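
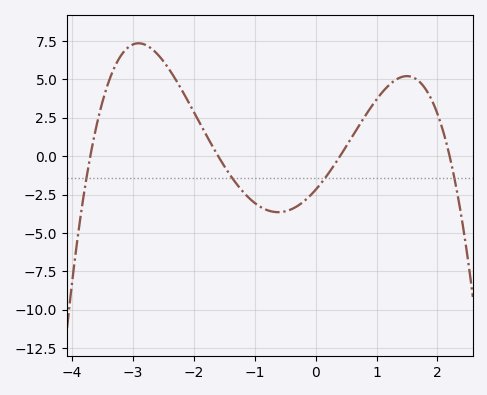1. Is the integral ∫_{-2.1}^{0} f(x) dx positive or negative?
negative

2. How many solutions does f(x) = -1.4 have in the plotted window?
4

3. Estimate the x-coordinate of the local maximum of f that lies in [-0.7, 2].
1.5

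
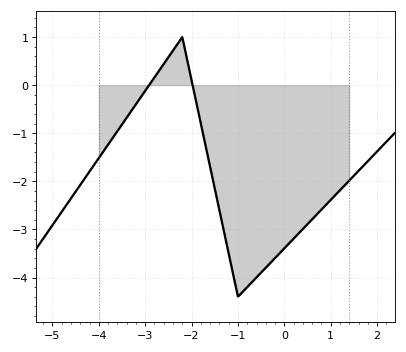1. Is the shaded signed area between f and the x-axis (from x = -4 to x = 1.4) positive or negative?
negative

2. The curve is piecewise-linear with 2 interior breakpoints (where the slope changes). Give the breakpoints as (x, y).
(-2.2, 1); (-1, -4.4)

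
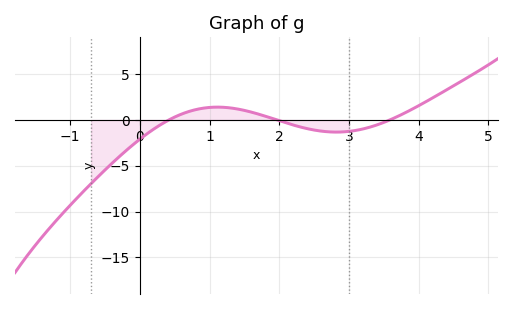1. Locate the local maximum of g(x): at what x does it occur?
1.11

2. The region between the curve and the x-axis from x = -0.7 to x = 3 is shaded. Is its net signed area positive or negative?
negative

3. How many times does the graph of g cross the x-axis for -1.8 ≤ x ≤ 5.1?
3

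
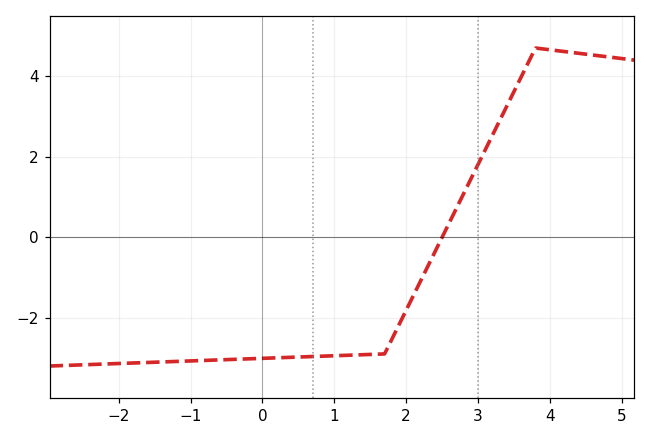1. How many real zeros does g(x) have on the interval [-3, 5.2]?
1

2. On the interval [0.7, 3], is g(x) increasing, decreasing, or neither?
increasing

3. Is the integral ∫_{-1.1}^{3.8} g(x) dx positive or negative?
negative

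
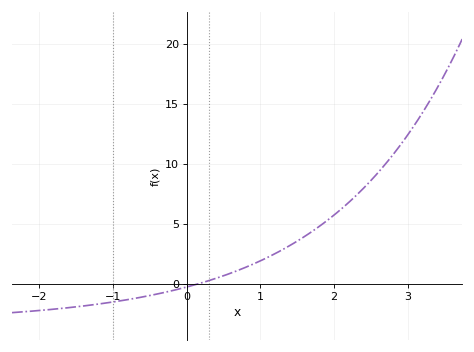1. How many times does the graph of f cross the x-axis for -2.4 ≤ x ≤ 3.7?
1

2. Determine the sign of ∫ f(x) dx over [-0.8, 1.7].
positive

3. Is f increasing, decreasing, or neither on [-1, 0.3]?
increasing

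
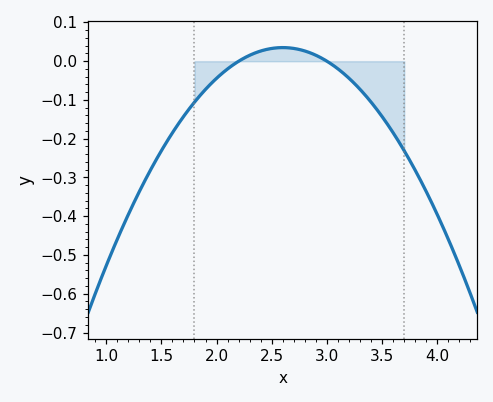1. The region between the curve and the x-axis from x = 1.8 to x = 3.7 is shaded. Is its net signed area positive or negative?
negative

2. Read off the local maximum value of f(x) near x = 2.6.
0.04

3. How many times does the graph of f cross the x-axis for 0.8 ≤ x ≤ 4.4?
2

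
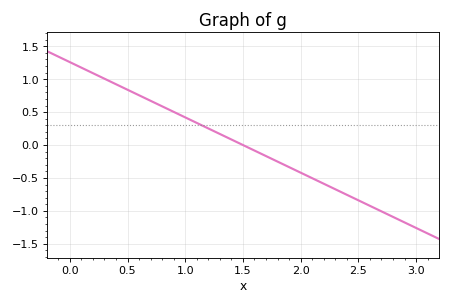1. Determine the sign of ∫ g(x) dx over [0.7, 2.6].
negative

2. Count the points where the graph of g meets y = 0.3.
1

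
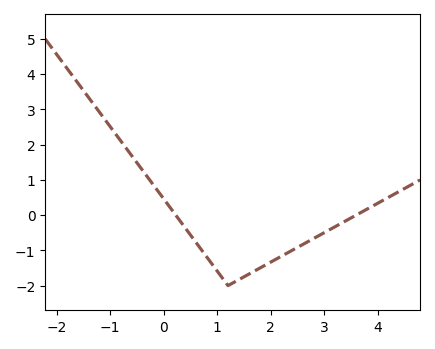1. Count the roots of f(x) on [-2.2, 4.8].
2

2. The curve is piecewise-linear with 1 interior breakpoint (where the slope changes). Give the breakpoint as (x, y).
(1.2, -2)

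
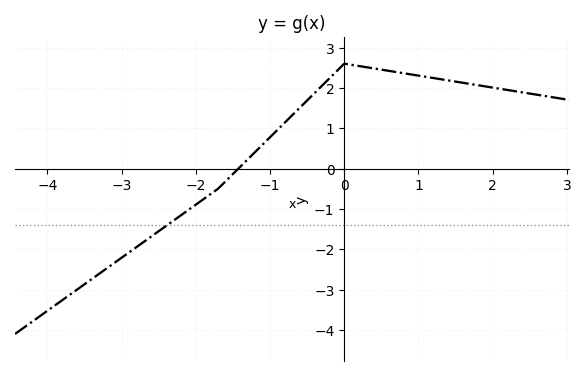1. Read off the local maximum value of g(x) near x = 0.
2.6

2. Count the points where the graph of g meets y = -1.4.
1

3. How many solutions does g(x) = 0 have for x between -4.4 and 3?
1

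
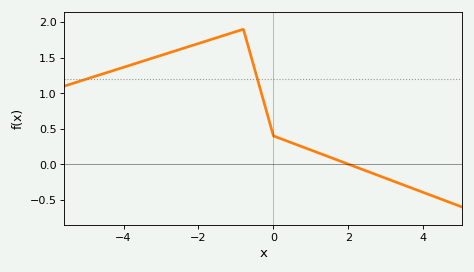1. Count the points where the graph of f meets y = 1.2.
2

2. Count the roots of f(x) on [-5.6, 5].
1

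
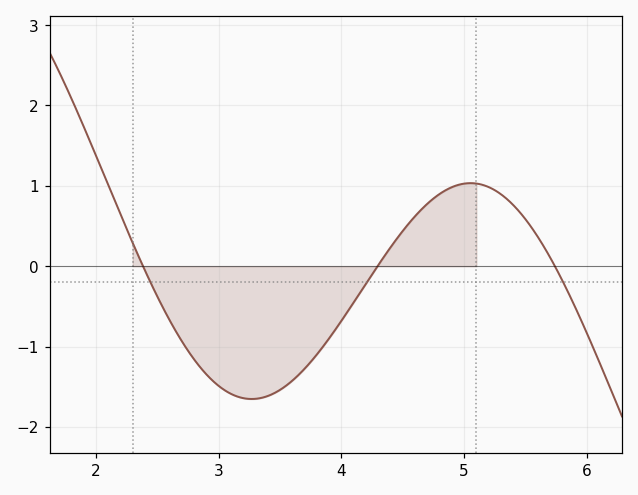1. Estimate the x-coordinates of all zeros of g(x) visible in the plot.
2.4, 4.3, 5.7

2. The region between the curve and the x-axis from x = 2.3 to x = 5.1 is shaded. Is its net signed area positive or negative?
negative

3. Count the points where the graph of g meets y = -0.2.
3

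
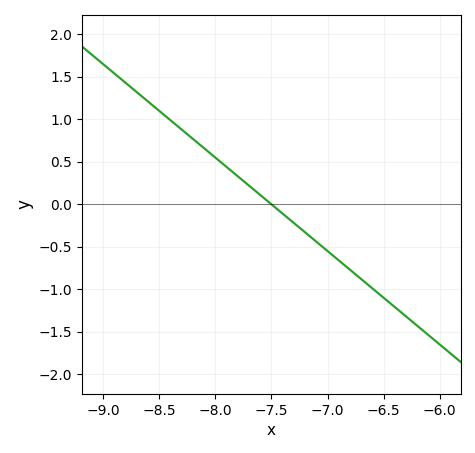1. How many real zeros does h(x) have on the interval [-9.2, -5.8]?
1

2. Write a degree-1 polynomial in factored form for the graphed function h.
y = -1.1(x + 7.5)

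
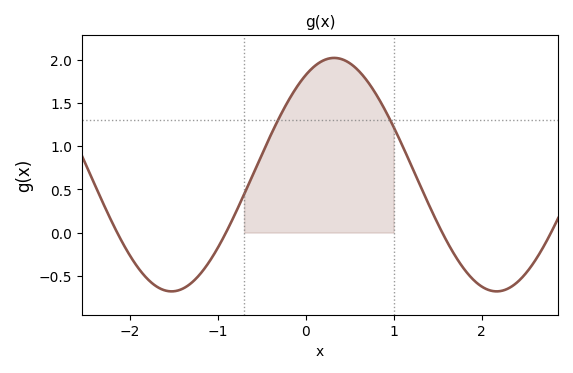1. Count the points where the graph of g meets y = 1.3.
2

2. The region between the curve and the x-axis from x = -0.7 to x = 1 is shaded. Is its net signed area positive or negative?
positive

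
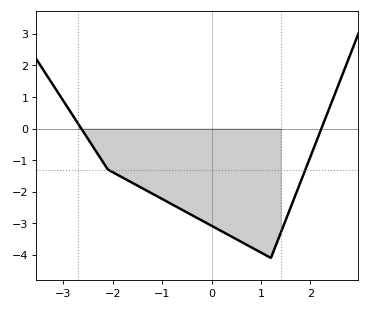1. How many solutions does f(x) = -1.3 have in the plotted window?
2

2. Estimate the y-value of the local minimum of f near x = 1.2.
-4.1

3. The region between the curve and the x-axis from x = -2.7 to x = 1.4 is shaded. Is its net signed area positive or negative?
negative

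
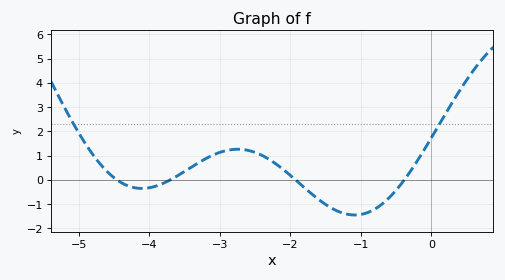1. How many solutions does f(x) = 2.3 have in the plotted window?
2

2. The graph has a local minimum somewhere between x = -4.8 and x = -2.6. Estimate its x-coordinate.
-4.1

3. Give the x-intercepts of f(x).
-4.46, -3.7, -1.93, -0.385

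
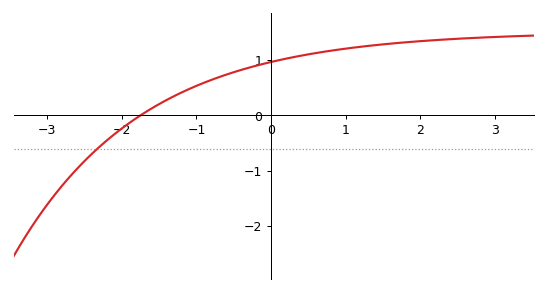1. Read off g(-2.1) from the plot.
-0.339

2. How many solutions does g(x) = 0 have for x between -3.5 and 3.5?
1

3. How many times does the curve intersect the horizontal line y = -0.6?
1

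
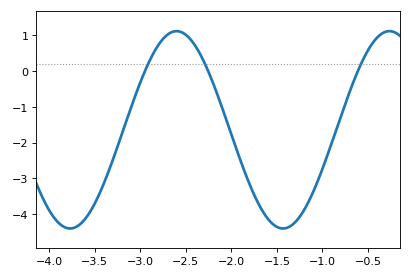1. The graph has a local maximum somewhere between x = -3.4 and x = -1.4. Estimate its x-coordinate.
-2.6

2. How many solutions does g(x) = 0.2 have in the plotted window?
3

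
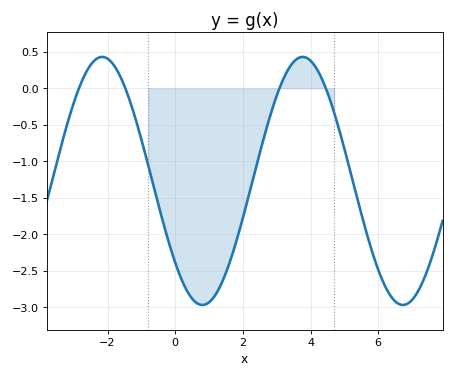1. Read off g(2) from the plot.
-1.77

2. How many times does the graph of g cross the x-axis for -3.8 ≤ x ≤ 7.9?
4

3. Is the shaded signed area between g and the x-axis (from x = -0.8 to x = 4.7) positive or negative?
negative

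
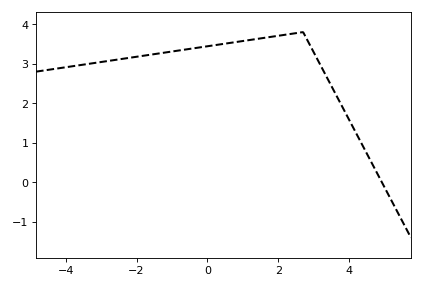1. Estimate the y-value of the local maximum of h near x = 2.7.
3.8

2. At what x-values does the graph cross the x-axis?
5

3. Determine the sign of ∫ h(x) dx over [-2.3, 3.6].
positive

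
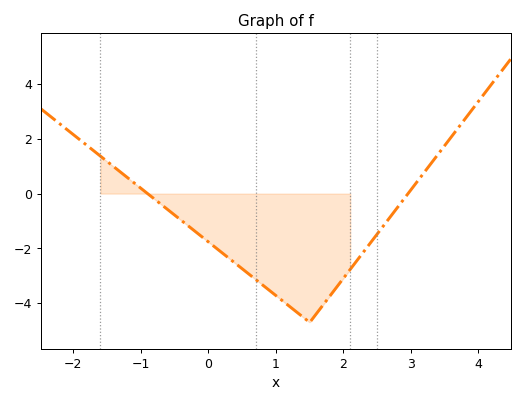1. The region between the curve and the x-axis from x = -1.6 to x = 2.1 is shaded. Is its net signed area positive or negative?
negative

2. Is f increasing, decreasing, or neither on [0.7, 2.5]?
neither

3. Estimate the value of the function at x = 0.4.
-2.6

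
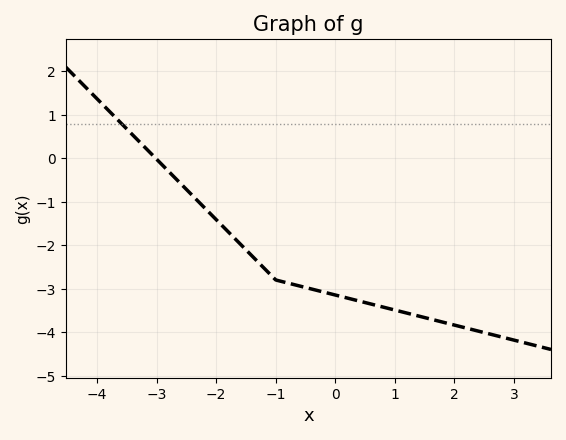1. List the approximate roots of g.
-3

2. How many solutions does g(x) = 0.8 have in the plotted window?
1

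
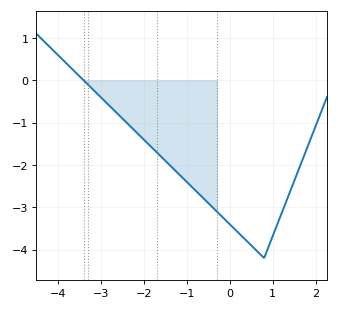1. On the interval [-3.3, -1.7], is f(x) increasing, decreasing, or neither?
decreasing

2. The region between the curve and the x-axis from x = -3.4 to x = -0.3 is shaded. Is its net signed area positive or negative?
negative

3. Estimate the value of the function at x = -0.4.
-3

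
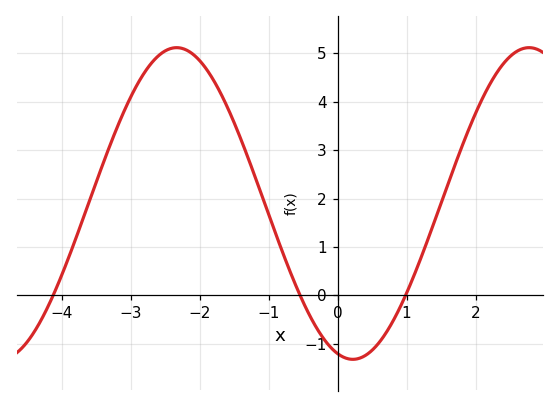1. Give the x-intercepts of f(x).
-4.12, -0.543, 0.985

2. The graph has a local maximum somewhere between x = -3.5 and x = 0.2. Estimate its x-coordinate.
-2.33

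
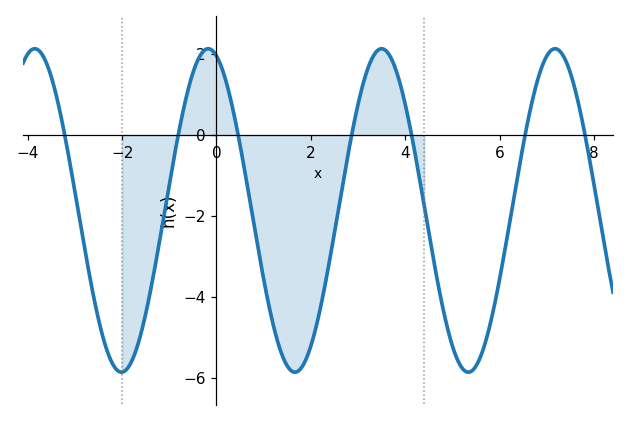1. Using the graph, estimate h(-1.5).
-4.41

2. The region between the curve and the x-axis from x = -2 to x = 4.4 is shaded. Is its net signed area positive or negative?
negative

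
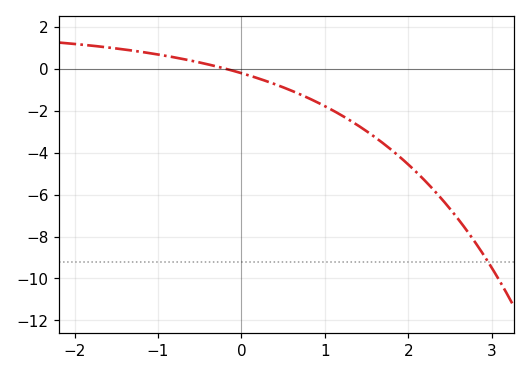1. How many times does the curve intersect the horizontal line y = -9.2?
1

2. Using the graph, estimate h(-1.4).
1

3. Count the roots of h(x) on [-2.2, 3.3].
1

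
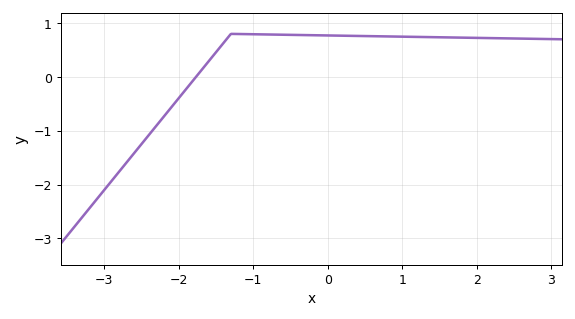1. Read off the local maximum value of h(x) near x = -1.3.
0.8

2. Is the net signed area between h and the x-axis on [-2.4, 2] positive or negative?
positive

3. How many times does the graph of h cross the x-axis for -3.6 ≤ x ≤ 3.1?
1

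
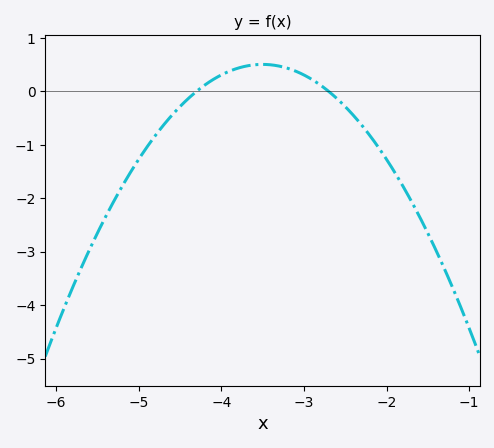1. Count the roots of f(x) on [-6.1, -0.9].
2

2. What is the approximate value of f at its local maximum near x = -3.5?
0.506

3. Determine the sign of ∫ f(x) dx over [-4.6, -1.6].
negative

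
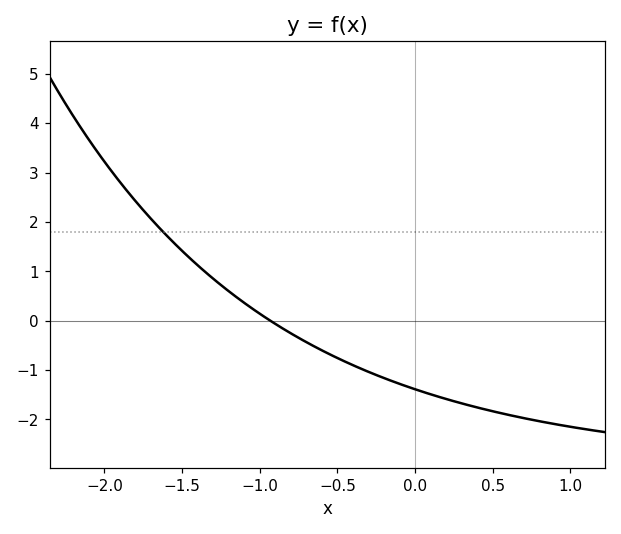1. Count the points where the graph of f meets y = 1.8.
1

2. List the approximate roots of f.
-0.95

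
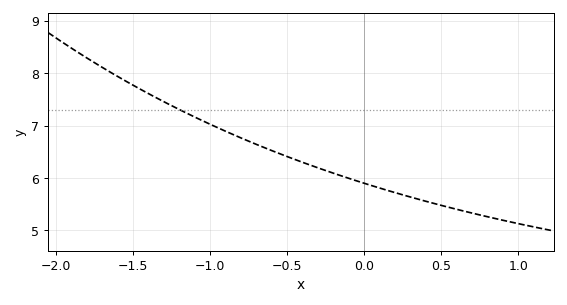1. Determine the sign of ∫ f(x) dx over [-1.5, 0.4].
positive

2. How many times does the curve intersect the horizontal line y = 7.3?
1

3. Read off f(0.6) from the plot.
5.4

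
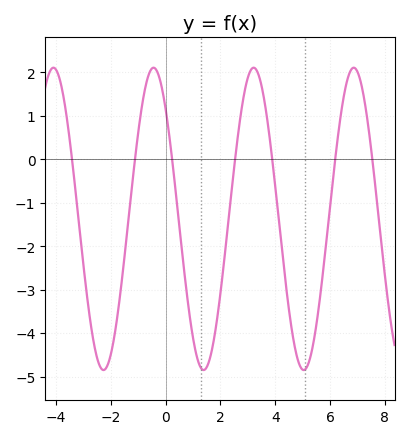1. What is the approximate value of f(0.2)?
0.2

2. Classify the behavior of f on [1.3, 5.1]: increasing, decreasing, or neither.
neither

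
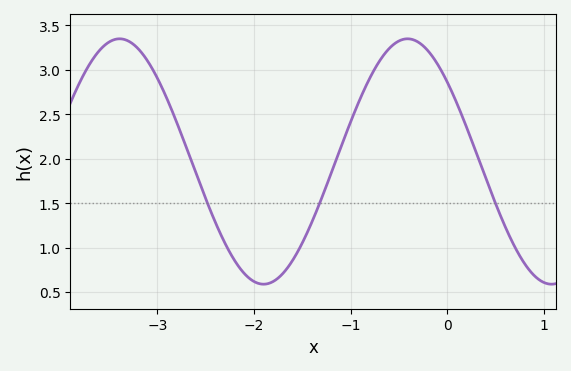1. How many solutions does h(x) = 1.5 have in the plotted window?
3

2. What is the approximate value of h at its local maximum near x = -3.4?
3.35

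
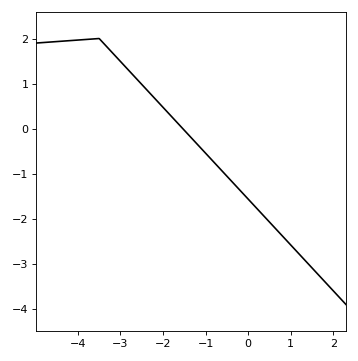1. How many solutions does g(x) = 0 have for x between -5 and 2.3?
1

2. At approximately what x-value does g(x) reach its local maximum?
-3.5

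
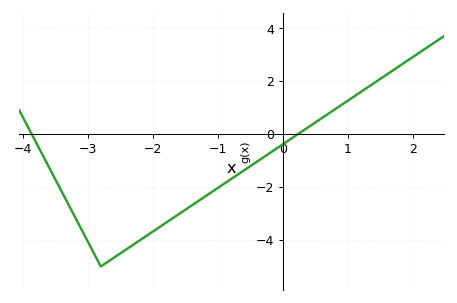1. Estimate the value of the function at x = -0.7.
-1.53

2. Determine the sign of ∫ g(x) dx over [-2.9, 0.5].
negative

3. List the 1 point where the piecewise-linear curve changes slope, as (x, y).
(-2.8, -5)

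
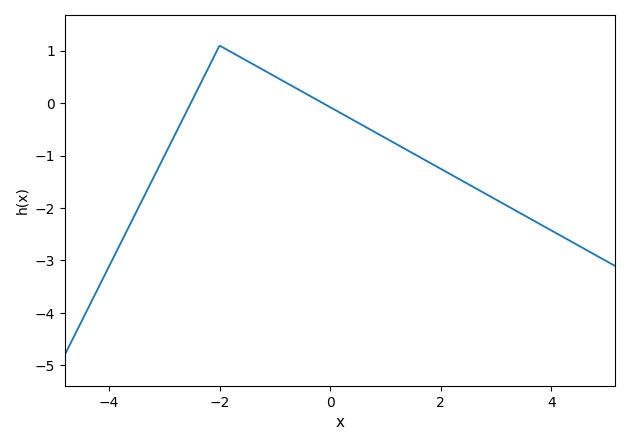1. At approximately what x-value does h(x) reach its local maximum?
-2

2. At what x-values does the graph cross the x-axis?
-2.52, -0.128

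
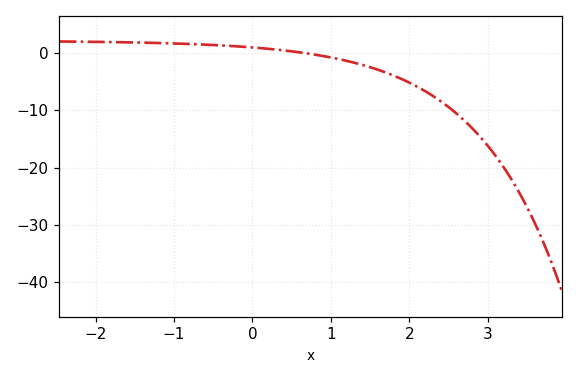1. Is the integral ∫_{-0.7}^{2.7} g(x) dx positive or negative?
negative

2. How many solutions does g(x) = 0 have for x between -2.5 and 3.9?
1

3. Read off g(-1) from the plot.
1.7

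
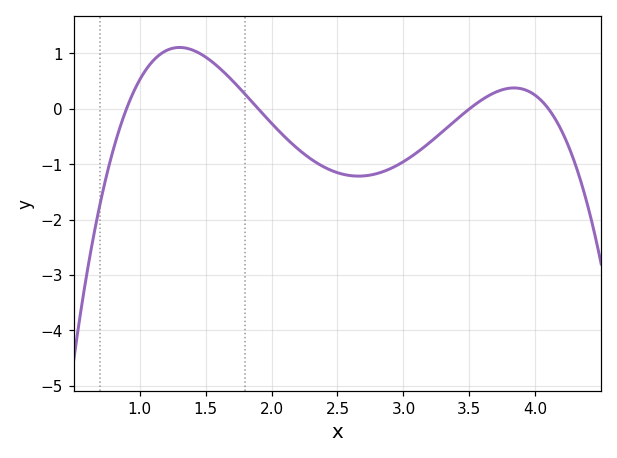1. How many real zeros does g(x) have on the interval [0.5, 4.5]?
4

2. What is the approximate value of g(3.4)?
-0.2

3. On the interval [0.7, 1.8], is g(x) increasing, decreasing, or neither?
neither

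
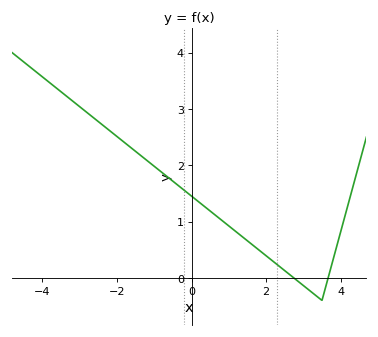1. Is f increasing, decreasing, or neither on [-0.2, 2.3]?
decreasing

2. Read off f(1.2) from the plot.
0.8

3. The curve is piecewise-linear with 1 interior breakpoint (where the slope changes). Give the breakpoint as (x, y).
(3.5, -0.4)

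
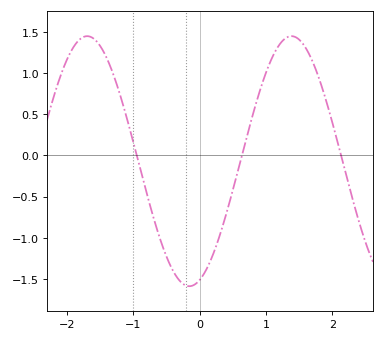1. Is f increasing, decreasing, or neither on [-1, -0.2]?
decreasing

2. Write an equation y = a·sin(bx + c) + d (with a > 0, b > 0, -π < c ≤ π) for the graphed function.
y = 1.52sin(2x - 1.3) - 0.07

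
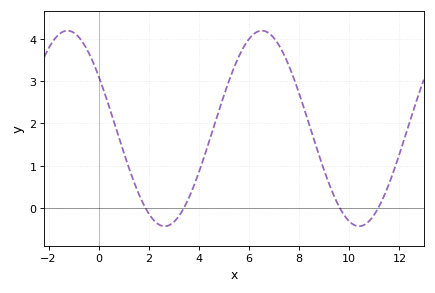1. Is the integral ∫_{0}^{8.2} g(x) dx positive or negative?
positive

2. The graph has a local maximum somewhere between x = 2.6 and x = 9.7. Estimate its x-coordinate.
6.6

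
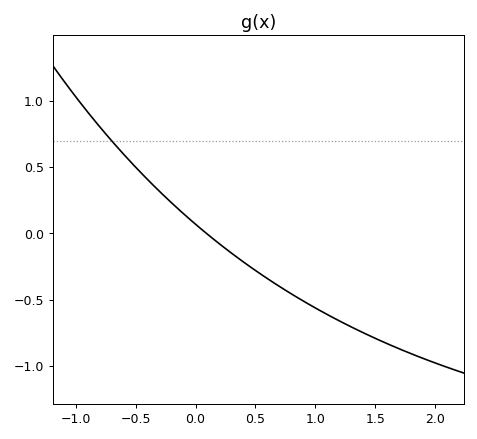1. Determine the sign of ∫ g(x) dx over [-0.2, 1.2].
negative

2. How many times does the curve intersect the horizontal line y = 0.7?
1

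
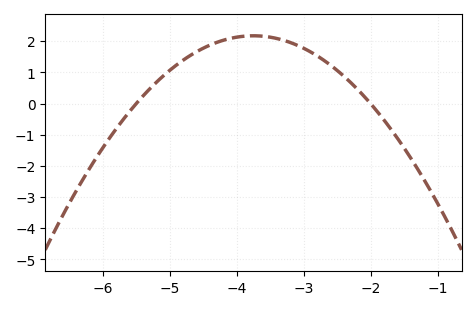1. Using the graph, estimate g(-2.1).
0.241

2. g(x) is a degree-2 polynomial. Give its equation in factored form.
y = -0.71(x + 5.5)(x + 2)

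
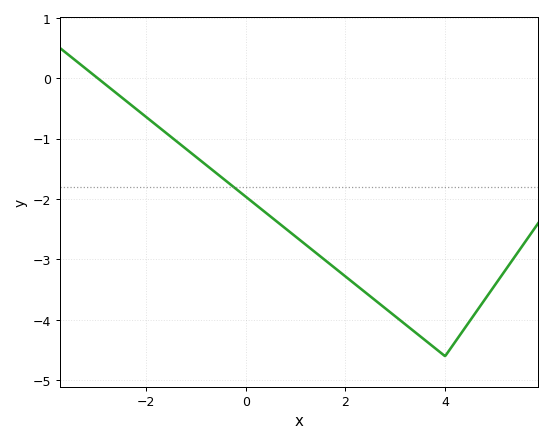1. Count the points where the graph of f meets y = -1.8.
1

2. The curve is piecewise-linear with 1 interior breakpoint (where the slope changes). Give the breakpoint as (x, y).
(4, -4.6)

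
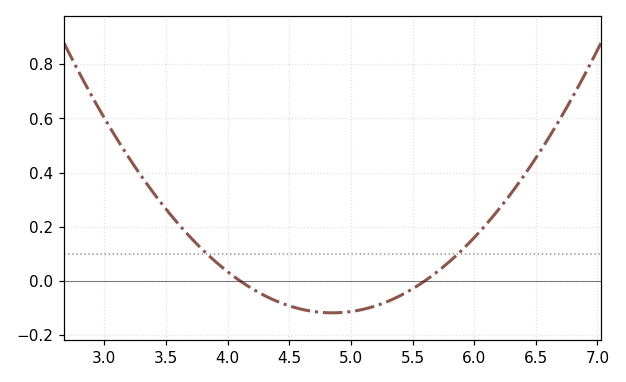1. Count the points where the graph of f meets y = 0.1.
2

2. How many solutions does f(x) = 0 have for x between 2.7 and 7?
2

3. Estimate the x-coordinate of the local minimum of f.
4.85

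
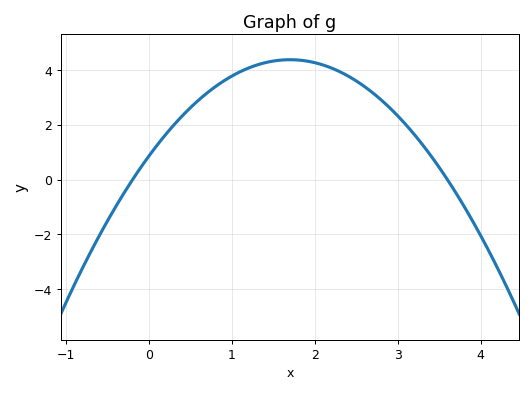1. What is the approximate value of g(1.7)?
4.37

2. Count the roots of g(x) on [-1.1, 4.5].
2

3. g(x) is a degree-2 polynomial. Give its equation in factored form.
y = -1.21(x + 0.2)(x - 3.6)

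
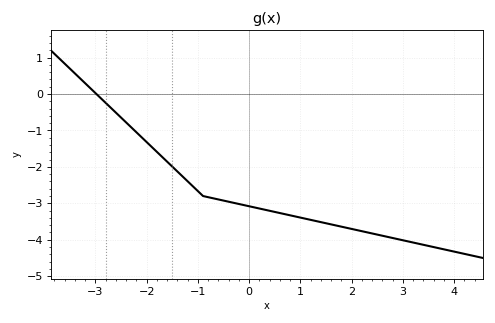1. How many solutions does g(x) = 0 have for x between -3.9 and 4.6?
1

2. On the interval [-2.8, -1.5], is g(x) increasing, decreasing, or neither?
decreasing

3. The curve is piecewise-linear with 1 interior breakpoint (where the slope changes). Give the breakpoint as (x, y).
(-0.9, -2.8)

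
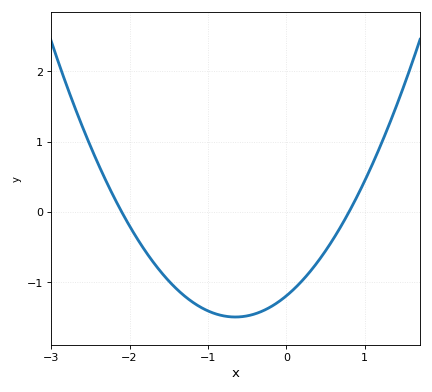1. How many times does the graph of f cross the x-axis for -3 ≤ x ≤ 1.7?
2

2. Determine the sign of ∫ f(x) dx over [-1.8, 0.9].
negative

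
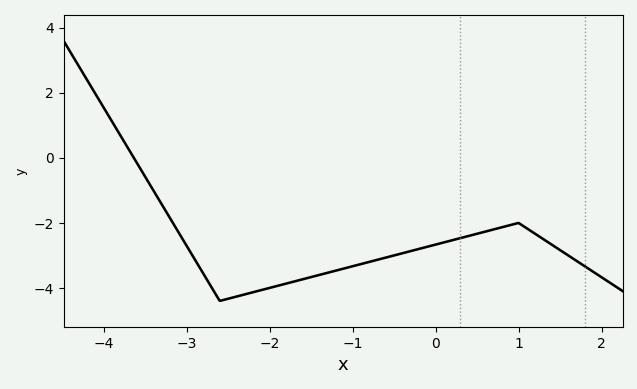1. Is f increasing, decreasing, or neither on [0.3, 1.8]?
neither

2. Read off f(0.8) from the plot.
-2.13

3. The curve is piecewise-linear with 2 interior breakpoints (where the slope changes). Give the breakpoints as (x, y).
(-2.6, -4.4); (1, -2)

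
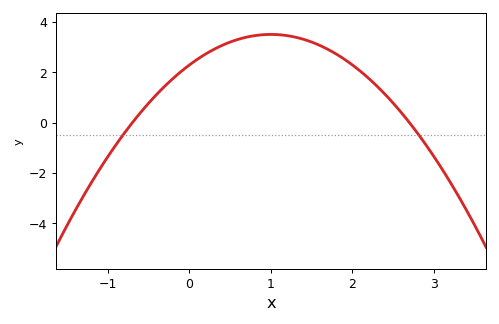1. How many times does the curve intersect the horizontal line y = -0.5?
2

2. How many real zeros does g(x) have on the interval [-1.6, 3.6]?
2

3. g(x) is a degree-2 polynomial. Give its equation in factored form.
y = -1.21(x + 0.7)(x - 2.7)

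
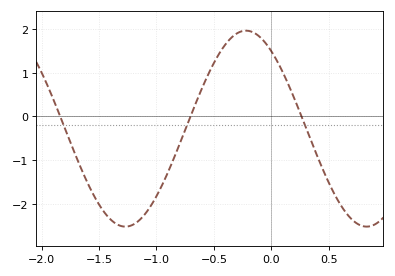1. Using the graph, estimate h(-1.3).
-2.51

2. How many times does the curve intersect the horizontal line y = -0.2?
3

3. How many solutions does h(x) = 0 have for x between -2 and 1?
3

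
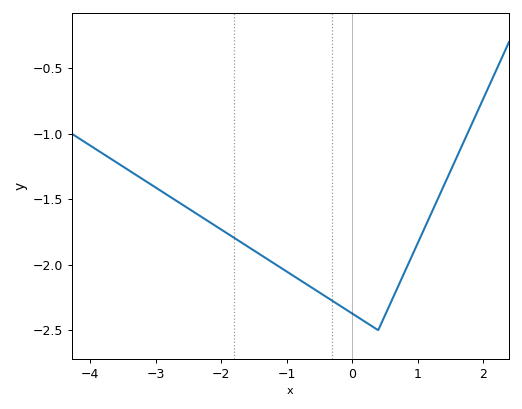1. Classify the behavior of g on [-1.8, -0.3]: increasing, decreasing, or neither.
decreasing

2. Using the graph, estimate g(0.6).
-2.28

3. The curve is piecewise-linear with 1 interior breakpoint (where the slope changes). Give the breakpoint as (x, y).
(0.4, -2.5)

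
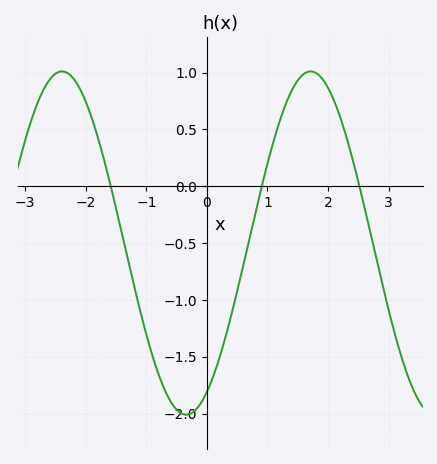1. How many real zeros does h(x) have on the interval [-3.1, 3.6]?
3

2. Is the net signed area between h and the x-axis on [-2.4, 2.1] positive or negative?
negative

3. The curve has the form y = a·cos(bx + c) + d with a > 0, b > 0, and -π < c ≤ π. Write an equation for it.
y = 1.51cos(1.5x - 2.6) - 0.5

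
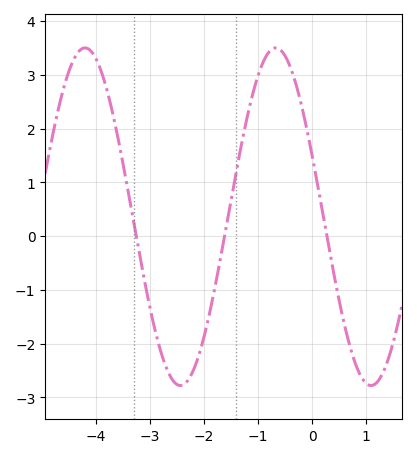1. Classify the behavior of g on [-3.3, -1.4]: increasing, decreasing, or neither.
neither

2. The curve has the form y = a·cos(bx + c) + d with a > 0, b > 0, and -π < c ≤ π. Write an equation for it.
y = 3.14cos(1.8x + 1.2) + 0.36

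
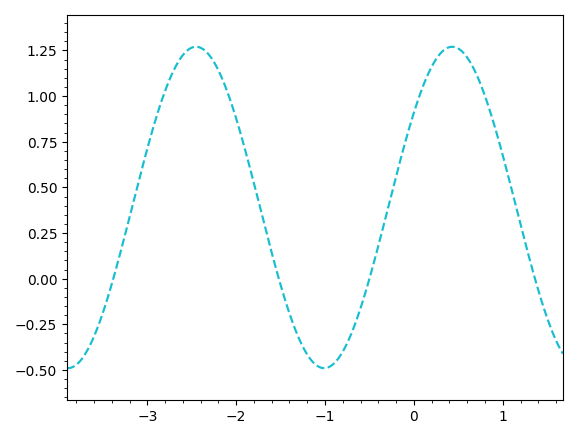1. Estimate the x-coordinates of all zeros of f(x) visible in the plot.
-3.4, -1.5, -0.5, 1.4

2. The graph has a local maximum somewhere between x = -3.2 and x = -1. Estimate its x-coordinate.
-2.5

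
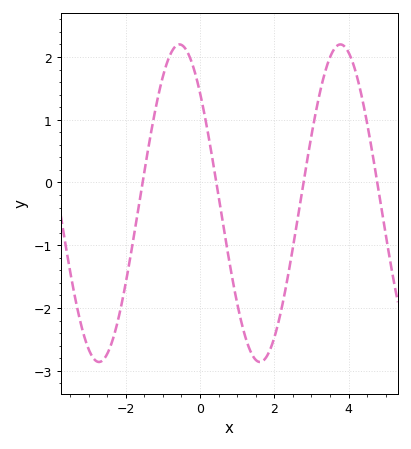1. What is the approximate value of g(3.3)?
1.61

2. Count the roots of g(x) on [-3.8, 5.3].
4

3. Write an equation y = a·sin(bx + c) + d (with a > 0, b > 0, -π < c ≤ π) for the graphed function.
y = 2.53sin(1.45x + 2.37) - 0.33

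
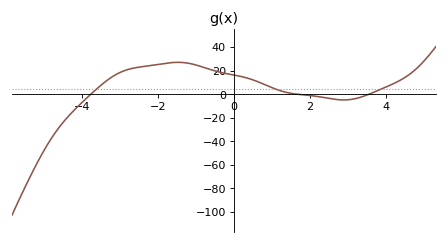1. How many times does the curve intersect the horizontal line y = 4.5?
3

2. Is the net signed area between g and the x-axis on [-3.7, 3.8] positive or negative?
positive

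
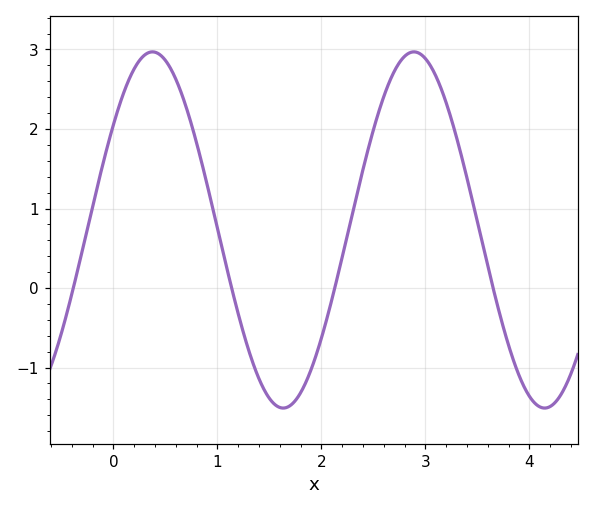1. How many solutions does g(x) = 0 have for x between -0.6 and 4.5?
4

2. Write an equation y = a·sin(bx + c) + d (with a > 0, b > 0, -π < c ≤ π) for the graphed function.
y = 2.24sin(2.5x + 0.63) + 0.73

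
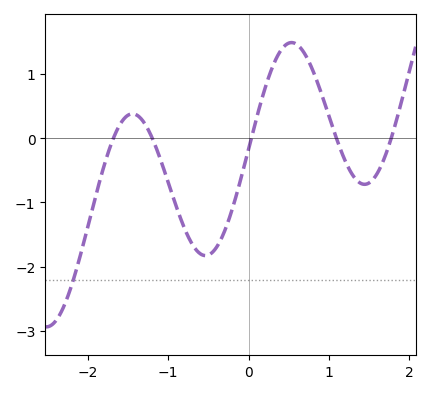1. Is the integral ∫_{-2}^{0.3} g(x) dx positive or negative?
negative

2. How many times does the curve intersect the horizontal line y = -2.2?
1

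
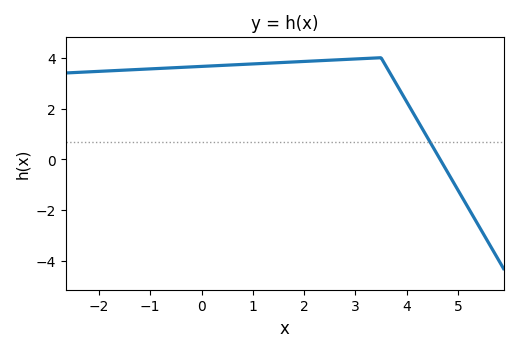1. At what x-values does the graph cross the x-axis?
4.6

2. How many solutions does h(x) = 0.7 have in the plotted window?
1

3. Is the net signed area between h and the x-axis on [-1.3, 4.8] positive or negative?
positive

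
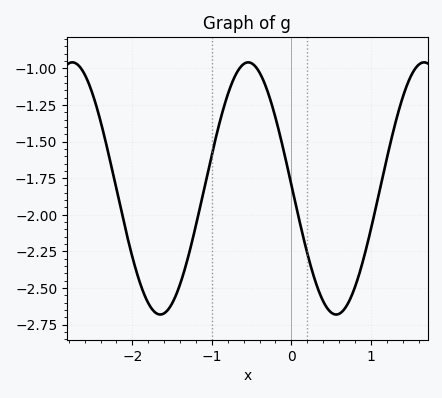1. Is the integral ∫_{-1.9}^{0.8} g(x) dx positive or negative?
negative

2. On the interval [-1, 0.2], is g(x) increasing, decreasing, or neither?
neither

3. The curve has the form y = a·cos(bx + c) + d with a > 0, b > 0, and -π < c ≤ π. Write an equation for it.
y = 0.86cos(2.8x + 1.5) - 1.82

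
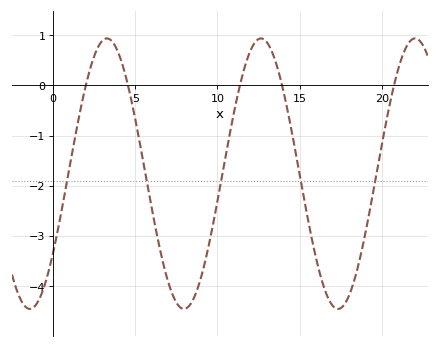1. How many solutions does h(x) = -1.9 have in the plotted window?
5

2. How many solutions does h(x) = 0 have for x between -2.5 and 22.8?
5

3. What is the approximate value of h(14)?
-0.1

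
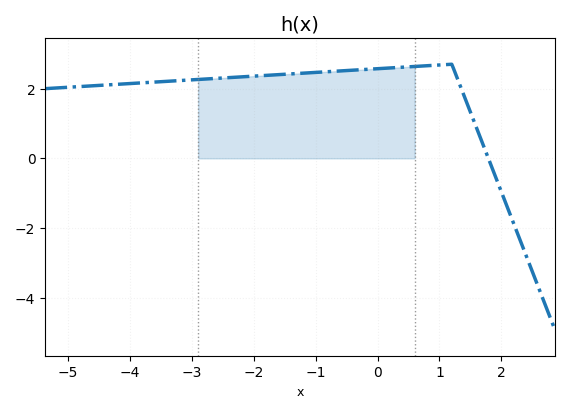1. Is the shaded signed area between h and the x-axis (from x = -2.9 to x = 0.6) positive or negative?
positive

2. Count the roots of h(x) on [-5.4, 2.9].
1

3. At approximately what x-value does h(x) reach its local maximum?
1.2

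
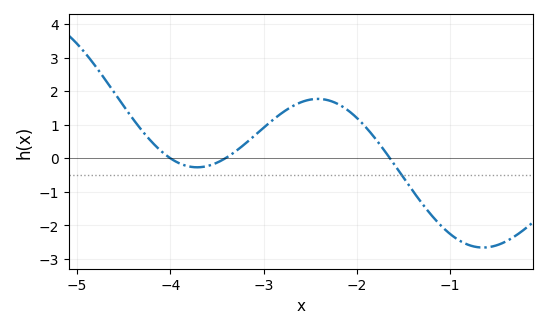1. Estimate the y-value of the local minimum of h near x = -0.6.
-2.66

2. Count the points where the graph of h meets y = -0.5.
1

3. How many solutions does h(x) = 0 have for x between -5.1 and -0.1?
3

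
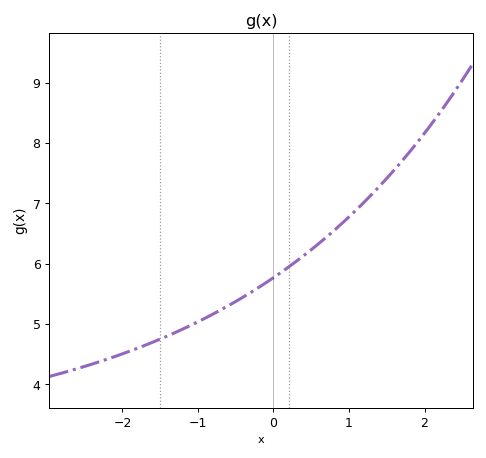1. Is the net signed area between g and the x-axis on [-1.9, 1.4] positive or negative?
positive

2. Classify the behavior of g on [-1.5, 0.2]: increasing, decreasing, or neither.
increasing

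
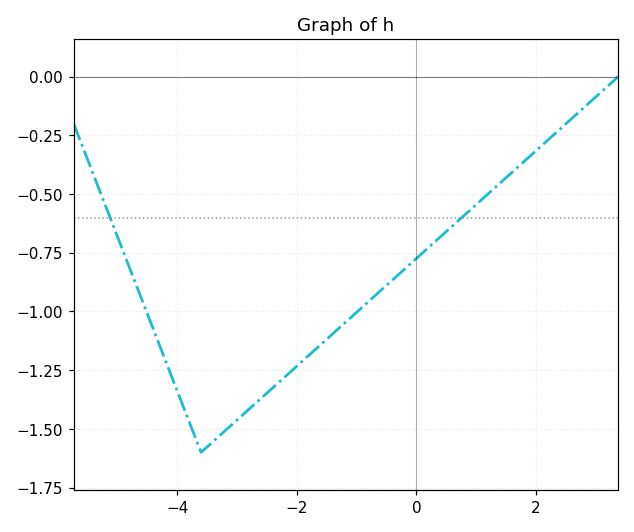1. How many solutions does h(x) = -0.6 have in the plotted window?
2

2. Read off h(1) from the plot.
-0.54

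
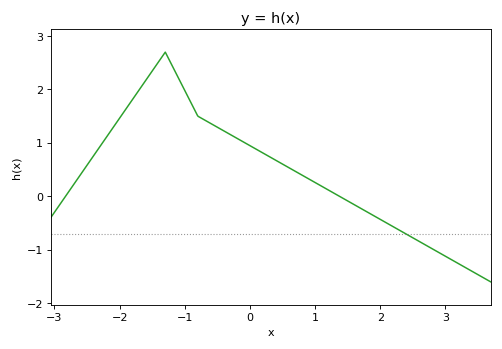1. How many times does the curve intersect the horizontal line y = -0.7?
1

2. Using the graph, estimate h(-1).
1.98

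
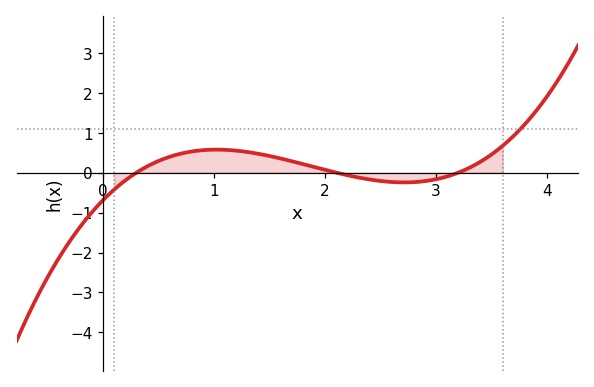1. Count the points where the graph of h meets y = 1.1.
1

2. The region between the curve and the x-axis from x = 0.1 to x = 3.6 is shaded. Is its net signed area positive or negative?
positive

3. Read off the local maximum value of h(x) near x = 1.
0.6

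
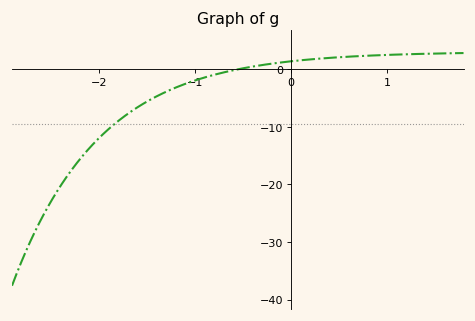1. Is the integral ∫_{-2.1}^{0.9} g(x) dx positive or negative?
negative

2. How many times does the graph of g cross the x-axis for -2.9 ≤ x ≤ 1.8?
1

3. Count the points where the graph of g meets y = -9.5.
1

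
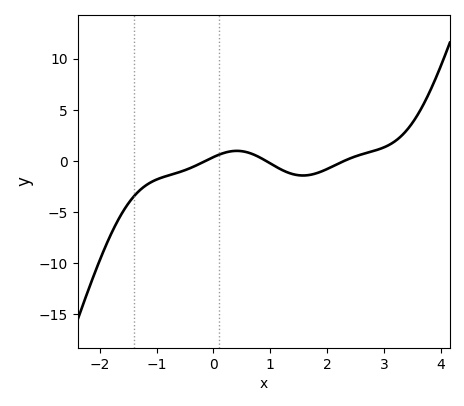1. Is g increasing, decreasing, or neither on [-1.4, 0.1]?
increasing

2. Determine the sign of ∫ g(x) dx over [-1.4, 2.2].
negative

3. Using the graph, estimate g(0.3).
1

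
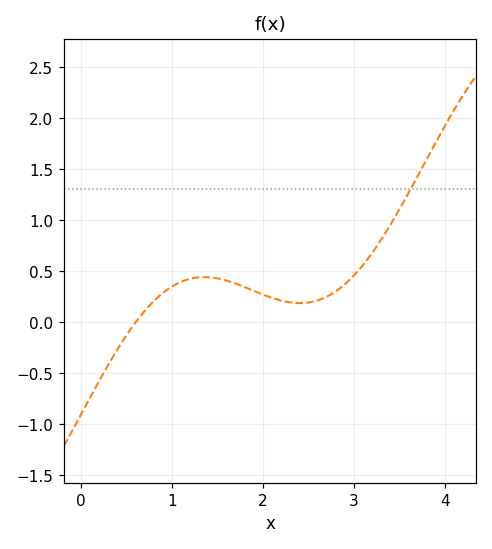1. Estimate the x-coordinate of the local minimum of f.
2.4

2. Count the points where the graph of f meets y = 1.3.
1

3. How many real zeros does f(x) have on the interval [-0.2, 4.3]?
1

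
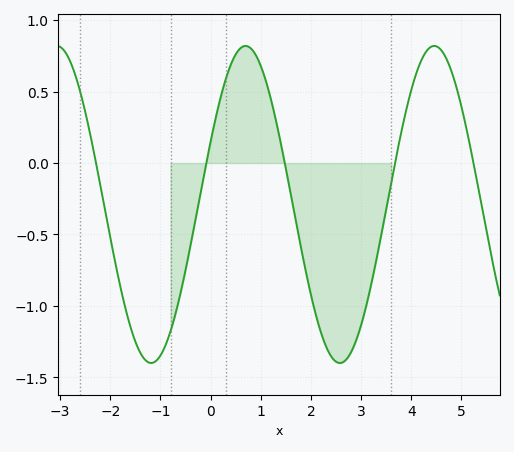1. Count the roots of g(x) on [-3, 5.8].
5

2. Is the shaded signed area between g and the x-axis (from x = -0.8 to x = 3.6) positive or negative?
negative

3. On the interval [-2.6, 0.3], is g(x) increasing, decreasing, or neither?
neither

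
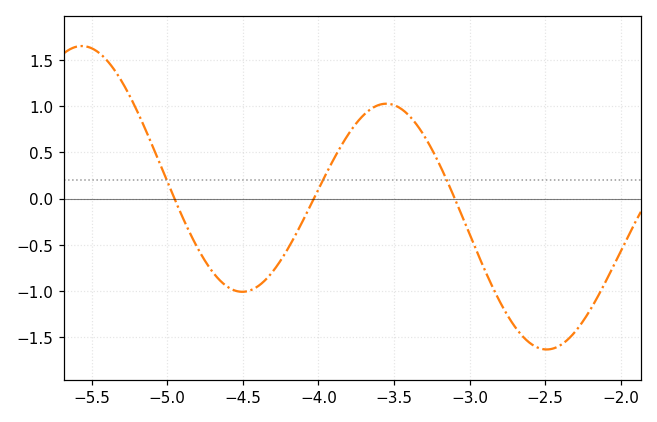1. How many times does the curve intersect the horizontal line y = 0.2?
3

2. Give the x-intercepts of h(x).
-4.95, -4.03, -3.1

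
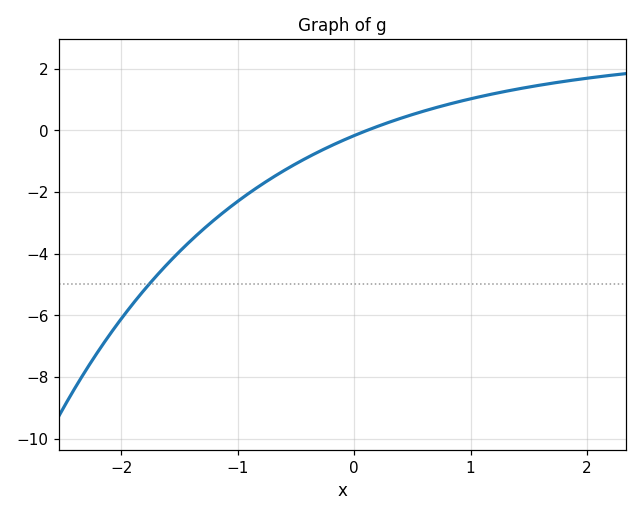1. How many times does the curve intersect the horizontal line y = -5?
1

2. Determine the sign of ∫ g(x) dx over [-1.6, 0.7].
negative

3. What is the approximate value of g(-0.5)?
-1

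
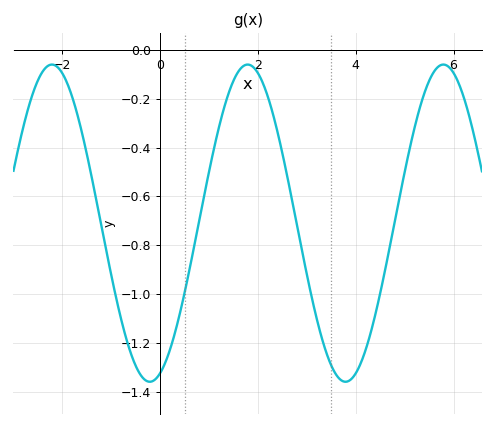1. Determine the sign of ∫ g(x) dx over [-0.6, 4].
negative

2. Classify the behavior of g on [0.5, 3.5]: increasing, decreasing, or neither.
neither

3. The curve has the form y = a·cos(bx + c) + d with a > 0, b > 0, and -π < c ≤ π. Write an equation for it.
y = 0.65cos(1.57x - 2.81) - 0.71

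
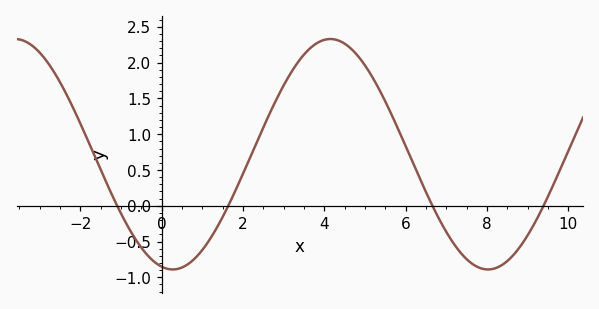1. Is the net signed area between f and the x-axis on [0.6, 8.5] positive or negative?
positive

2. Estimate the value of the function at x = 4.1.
2.33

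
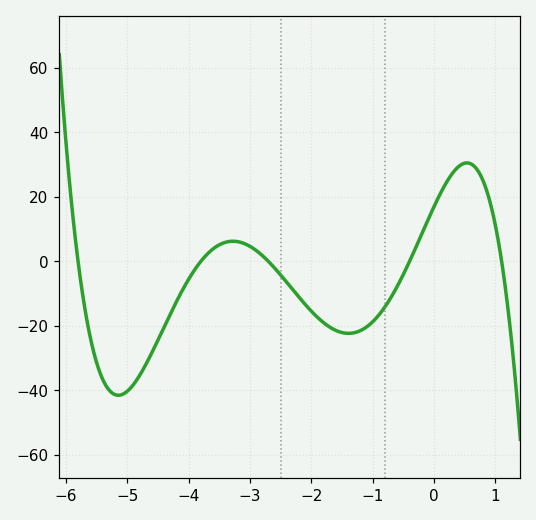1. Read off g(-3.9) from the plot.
-2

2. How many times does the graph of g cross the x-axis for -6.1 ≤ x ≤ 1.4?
5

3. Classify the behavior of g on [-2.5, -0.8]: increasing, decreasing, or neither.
neither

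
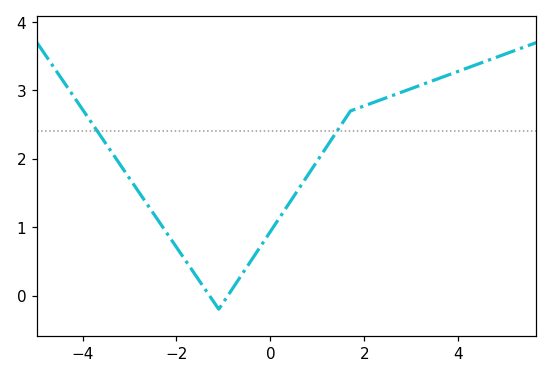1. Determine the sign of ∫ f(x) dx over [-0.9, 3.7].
positive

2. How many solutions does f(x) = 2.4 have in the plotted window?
2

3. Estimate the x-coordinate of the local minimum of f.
-1.2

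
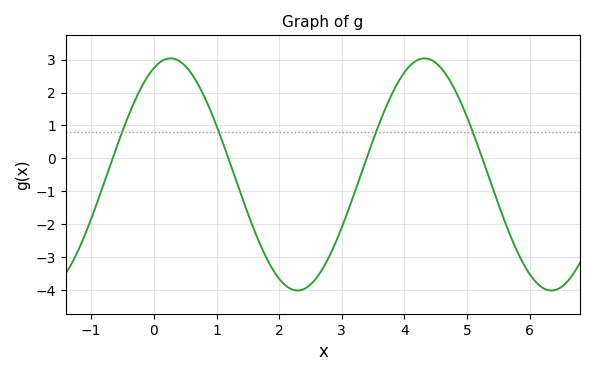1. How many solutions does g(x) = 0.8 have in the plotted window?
4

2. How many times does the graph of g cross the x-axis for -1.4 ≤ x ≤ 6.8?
4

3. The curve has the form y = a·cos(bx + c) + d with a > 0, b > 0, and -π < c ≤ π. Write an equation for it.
y = 3.53cos(1.55x - 0.412) - 0.49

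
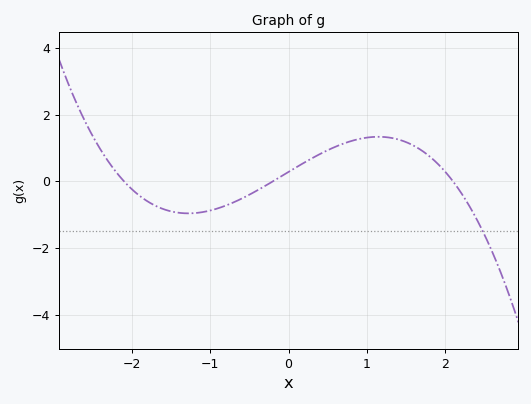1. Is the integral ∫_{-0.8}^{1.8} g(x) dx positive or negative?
positive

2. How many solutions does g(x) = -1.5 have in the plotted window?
1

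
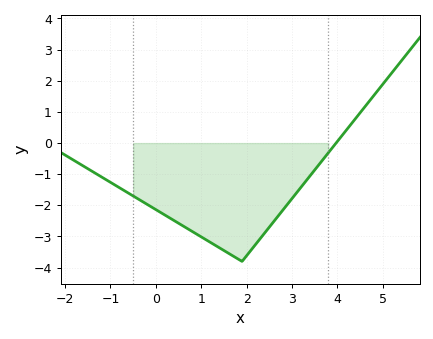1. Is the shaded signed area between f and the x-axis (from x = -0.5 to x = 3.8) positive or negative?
negative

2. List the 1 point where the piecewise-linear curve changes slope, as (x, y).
(1.9, -3.8)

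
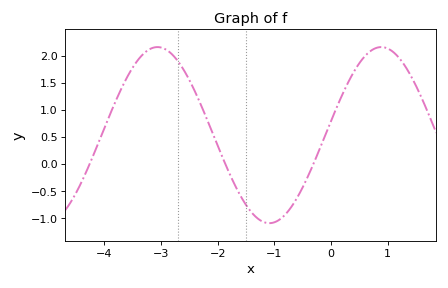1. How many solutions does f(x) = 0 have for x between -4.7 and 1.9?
3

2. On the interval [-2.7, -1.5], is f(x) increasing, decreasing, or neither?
decreasing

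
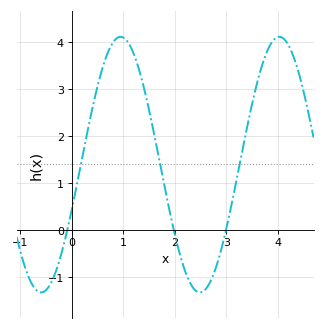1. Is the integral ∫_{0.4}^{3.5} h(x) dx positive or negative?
positive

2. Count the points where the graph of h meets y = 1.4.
3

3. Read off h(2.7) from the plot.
-1.08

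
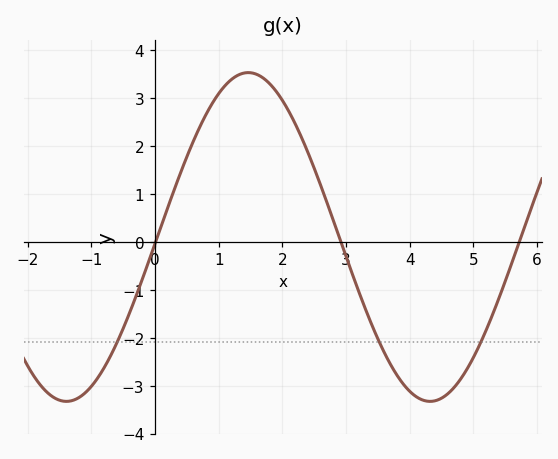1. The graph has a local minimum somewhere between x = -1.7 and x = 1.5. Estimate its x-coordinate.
-1.39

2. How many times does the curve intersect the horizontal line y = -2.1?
3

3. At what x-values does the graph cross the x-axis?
0.01, 2.92, 5.72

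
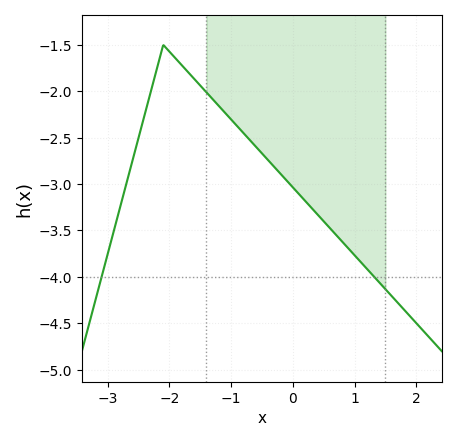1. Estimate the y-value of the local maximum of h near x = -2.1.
-1.5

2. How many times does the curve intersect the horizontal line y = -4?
2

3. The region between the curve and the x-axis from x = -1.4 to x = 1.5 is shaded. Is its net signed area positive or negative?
negative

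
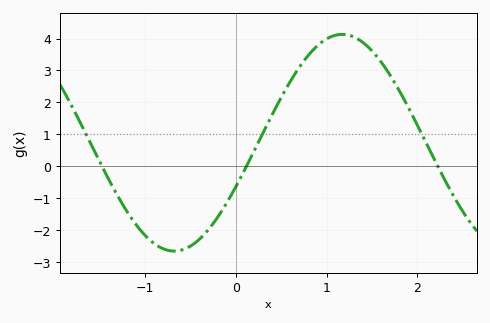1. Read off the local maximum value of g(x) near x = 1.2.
4.1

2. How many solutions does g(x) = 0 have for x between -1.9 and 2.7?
3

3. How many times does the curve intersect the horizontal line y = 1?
3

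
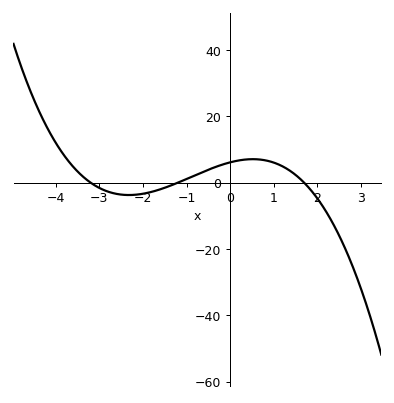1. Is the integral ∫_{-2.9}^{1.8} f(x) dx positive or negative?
positive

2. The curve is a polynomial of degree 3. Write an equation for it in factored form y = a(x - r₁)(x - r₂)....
y = -0.94(x + 3.2)(x + 1.2)(x - 1.7)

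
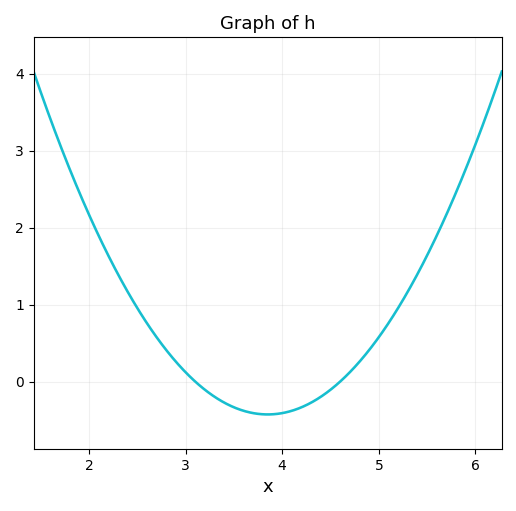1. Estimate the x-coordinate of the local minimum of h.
3.8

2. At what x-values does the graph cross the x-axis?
3.1, 4.6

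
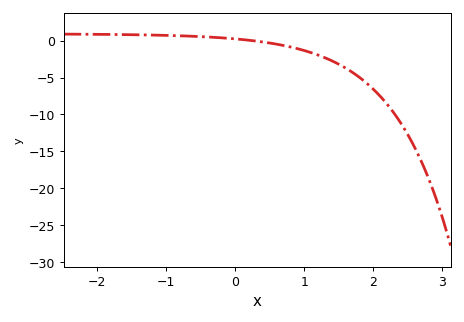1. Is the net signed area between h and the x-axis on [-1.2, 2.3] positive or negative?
negative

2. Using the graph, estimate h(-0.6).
0.579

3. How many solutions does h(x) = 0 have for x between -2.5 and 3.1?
1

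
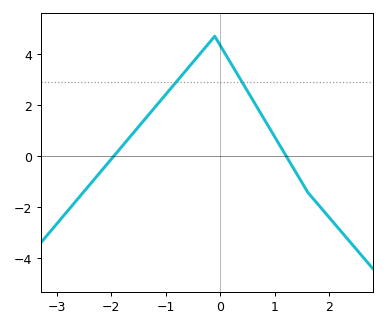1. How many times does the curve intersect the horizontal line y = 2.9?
2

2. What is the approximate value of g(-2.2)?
-0.6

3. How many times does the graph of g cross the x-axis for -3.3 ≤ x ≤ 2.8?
2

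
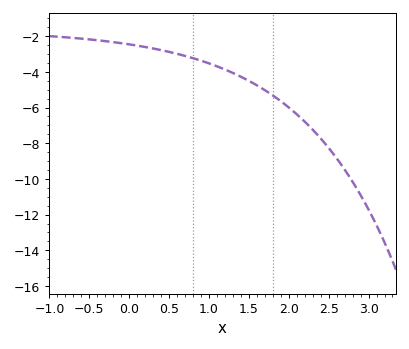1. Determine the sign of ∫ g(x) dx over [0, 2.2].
negative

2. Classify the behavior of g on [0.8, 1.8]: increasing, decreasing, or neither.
decreasing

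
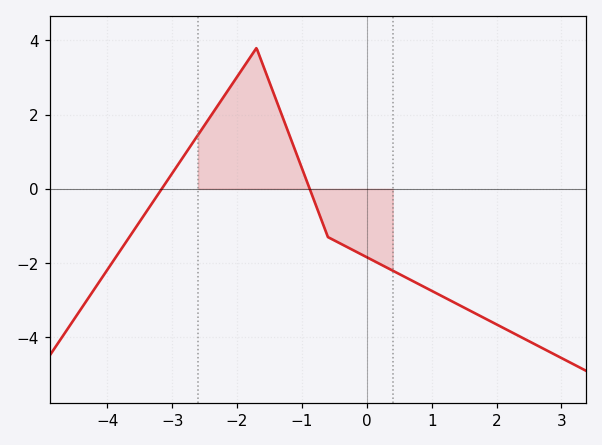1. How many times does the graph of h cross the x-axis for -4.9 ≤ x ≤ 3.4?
2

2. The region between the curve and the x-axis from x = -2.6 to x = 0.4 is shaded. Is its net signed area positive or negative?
positive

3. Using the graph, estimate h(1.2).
-3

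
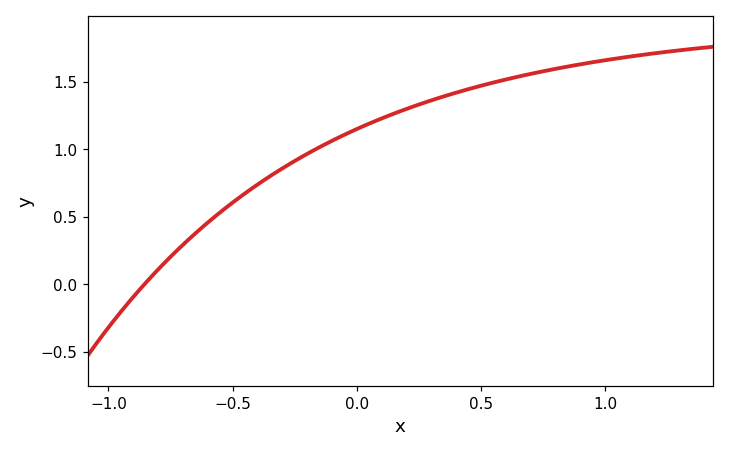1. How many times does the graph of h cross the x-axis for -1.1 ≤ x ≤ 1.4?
1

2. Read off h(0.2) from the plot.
1.3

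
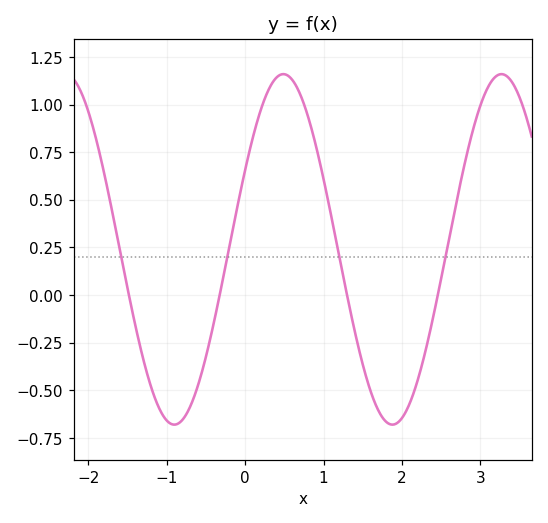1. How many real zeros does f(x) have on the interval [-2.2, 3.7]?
4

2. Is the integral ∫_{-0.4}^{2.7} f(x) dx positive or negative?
positive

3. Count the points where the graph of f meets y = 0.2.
4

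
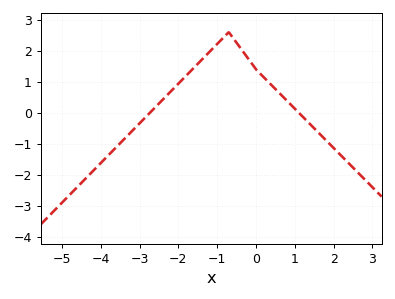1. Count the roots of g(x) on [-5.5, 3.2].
2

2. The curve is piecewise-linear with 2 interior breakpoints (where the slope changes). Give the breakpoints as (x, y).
(-0.7, 2.6); (0, 1.4)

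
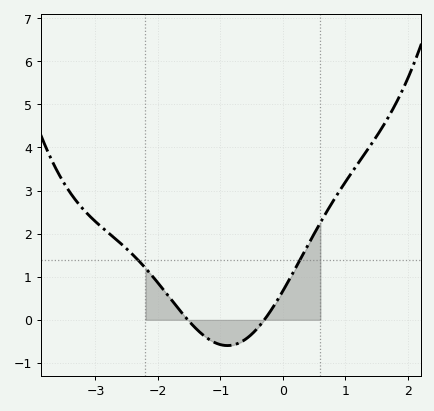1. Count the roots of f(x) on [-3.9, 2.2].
2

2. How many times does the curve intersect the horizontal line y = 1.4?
2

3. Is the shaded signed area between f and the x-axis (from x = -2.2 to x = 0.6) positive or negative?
positive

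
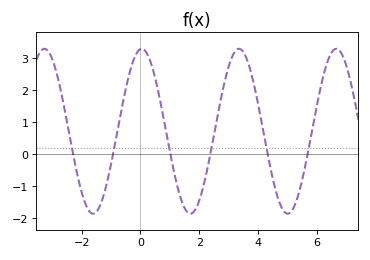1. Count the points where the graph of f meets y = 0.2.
6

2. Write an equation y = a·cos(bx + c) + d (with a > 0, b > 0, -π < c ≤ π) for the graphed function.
y = 2.58cos(1.9x - 0.08) + 0.72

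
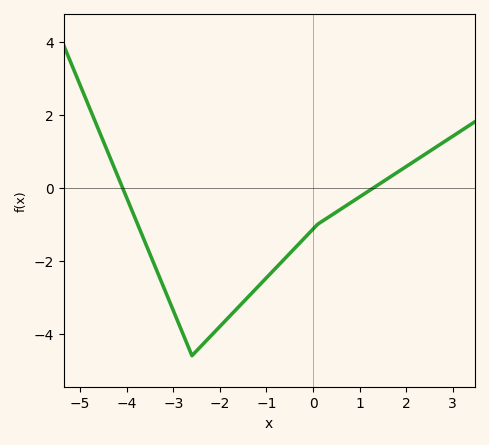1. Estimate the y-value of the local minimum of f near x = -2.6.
-4.6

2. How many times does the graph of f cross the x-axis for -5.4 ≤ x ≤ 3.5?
2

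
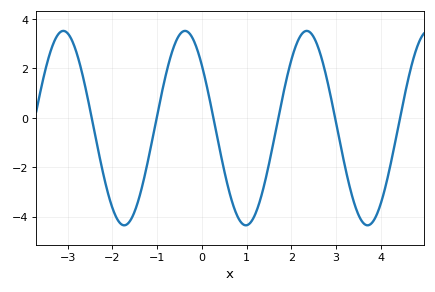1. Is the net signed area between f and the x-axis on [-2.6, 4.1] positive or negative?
negative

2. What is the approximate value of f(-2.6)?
1.2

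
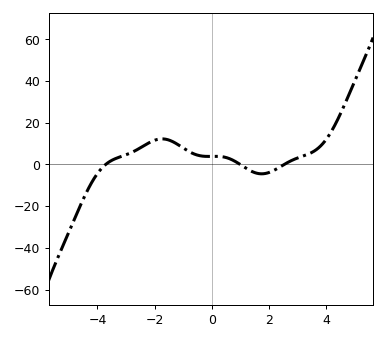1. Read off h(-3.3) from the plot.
3.18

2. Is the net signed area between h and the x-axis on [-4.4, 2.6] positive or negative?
positive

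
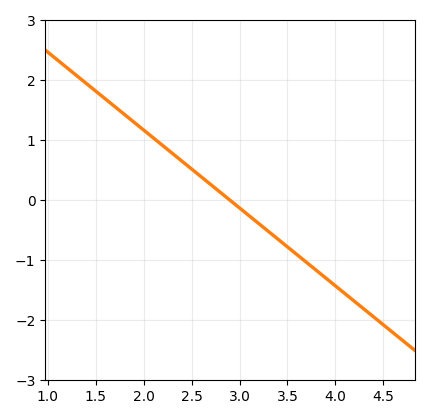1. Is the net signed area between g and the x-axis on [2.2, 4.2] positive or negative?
negative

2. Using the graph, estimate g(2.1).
1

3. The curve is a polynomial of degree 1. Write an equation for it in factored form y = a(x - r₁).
y = -1.3(x - 2.9)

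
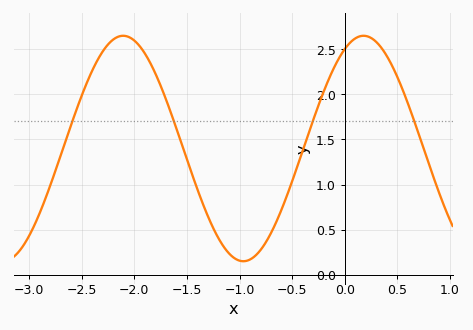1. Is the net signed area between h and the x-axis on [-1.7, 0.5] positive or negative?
positive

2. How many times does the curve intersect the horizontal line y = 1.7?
4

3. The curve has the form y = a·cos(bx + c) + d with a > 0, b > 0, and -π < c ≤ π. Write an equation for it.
y = 1.25cos(2.8x - 0.49) + 1.4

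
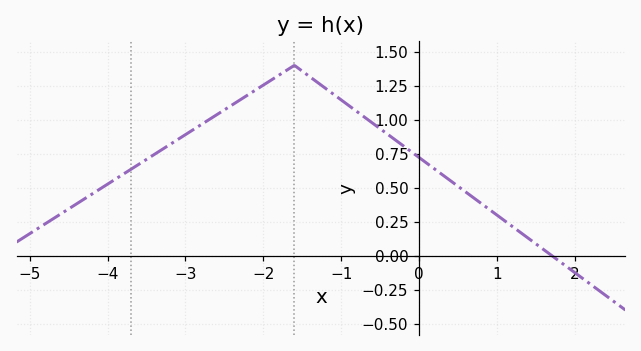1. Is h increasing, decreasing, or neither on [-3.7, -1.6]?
increasing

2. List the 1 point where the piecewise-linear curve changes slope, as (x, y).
(-1.6, 1.4)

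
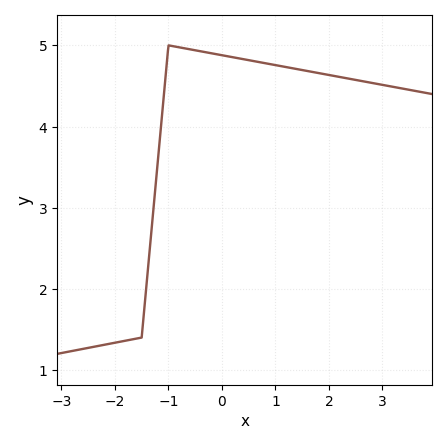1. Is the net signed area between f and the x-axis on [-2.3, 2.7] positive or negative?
positive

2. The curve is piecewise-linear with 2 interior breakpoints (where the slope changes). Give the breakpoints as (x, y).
(-1.5, 1.4); (-1, 5)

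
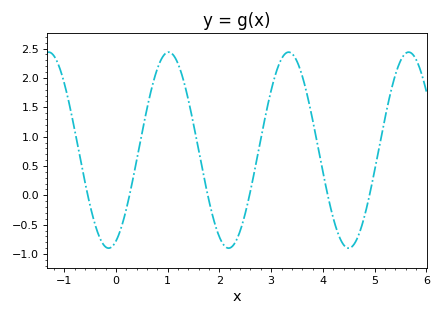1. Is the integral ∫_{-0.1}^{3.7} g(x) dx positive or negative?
positive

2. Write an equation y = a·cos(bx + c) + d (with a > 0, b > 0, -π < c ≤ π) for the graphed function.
y = 1.67cos(2.71x - 2.76) + 0.77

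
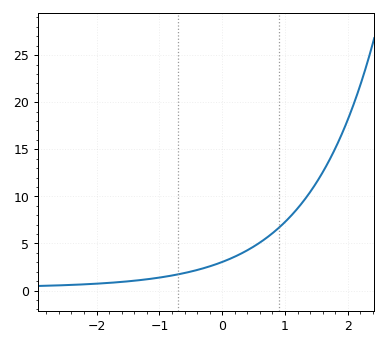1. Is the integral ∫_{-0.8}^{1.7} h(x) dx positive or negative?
positive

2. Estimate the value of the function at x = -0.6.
1.86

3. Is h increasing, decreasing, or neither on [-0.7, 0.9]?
increasing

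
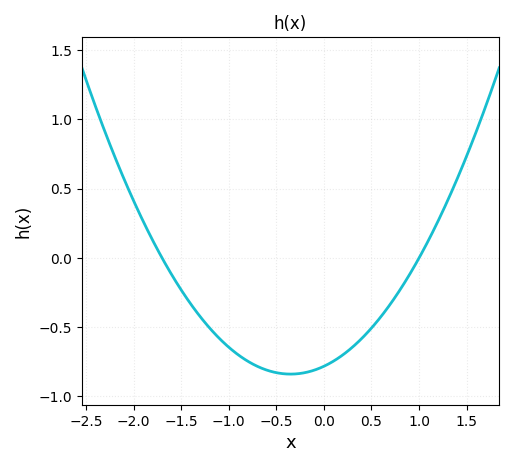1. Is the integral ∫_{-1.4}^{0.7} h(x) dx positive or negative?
negative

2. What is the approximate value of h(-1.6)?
-0.1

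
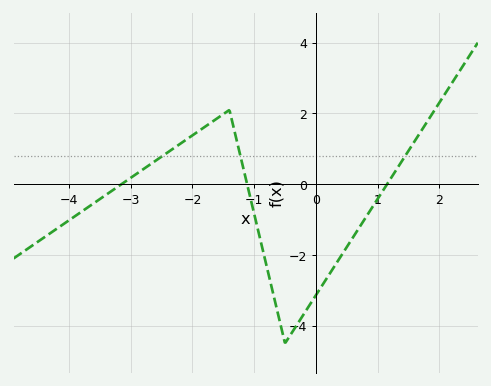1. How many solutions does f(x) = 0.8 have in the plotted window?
3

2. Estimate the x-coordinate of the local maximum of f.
-1.4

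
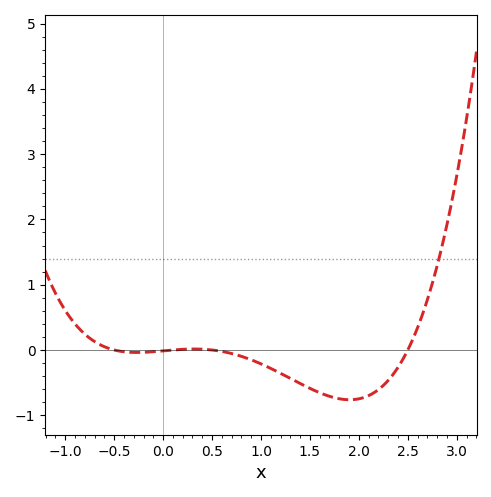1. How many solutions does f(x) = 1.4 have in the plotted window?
1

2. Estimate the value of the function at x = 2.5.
0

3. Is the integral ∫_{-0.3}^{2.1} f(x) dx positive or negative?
negative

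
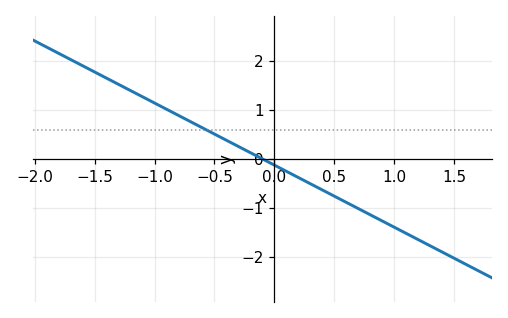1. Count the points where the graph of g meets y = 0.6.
1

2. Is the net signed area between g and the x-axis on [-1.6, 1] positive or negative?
positive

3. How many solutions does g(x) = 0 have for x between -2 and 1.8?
1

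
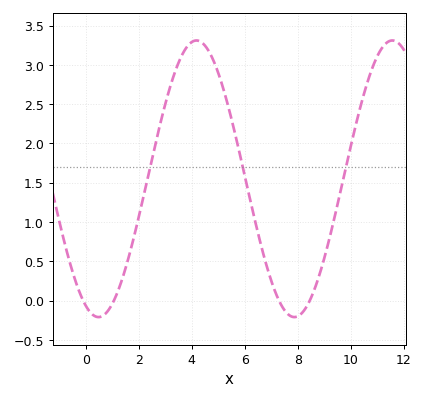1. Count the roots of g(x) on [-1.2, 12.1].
4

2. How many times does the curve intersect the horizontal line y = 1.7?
3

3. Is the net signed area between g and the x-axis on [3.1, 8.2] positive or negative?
positive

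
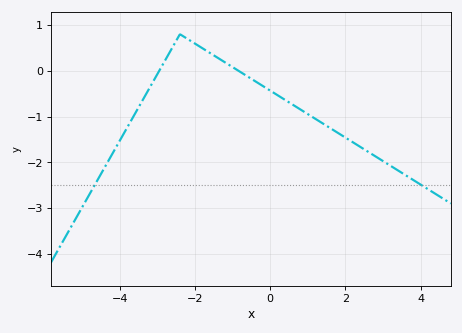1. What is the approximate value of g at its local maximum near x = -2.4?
0.8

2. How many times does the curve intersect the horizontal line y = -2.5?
2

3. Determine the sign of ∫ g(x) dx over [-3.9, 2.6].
negative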